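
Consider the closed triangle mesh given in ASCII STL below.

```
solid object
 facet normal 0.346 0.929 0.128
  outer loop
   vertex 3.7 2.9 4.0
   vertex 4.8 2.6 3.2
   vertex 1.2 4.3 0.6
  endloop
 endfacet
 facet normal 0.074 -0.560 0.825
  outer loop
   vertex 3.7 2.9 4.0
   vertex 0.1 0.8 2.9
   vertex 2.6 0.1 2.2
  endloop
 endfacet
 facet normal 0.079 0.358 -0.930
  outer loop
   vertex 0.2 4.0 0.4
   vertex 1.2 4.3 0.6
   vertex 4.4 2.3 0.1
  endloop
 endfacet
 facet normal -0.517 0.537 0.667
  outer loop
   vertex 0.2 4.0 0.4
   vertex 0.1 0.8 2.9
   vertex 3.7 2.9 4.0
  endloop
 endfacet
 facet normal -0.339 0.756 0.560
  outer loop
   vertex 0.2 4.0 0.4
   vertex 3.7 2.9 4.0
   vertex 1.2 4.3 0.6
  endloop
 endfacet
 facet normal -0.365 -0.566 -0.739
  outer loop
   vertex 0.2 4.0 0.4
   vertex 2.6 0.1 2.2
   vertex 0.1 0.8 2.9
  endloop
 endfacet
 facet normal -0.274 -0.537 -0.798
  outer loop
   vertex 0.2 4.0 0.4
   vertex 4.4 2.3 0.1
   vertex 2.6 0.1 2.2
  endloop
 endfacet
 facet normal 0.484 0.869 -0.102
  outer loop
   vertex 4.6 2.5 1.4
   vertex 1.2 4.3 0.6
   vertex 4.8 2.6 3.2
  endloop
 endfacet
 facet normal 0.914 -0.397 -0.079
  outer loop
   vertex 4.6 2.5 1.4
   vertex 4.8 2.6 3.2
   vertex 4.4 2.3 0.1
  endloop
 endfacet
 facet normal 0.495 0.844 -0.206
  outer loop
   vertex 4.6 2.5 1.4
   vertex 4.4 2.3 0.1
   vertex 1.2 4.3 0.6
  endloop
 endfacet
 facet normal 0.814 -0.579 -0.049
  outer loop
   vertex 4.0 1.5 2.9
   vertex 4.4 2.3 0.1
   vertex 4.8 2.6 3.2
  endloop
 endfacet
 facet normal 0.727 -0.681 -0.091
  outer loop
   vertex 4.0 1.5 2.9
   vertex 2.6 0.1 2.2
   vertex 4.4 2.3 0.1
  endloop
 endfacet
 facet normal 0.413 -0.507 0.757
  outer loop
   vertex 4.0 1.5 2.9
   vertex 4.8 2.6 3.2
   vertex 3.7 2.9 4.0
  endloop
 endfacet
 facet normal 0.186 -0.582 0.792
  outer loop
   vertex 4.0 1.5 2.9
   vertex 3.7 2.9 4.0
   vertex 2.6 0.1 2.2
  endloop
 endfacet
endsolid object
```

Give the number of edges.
21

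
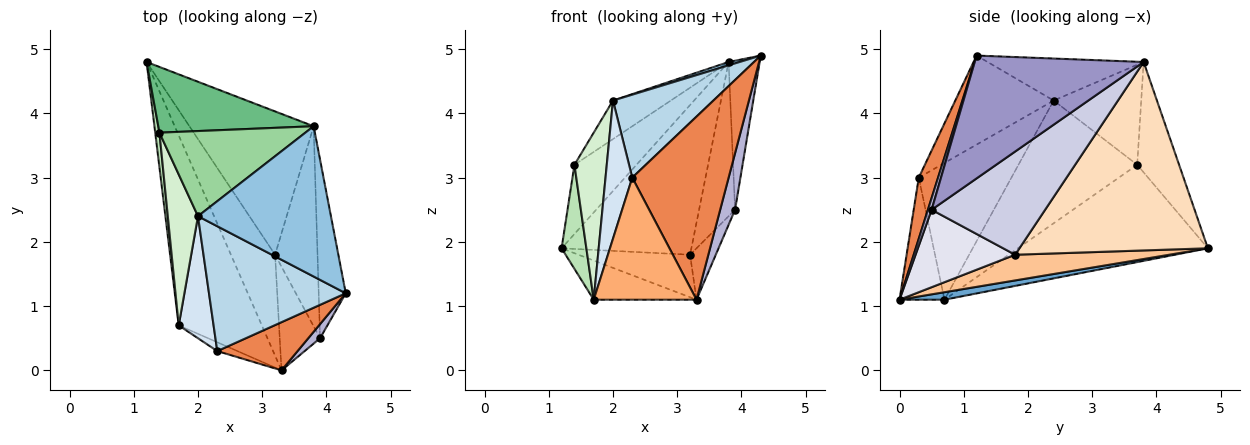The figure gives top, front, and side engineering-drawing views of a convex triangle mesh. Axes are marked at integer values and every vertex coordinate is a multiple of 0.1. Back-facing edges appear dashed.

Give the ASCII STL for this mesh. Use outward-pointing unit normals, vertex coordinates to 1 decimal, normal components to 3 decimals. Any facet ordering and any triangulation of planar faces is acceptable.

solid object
 facet normal 0.088 0.201 -0.976
  outer loop
   vertex 3.3 0.0 1.1
   vertex 1.7 0.7 1.1
   vertex 1.2 4.8 1.9
  endloop
 endfacet
 facet normal -0.301 -0.021 0.953
  outer loop
   vertex 3.8 3.8 4.8
   vertex 2.0 2.4 4.2
   vertex 4.3 1.2 4.9
  endloop
 endfacet
 facet normal -0.477 -0.486 0.732
  outer loop
   vertex 2.3 0.3 3.0
   vertex 4.3 1.2 4.9
   vertex 2.0 2.4 4.2
  endloop
 endfacet
 facet normal -0.933 -0.269 0.238
  outer loop
   vertex 2.3 0.3 3.0
   vertex 2.0 2.4 4.2
   vertex 1.7 0.7 1.1
  endloop
 endfacet
 facet normal 0.190 -0.949 0.250
  outer loop
   vertex 2.3 0.3 3.0
   vertex 3.3 0.0 1.1
   vertex 4.3 1.2 4.9
  endloop
 endfacet
 facet normal -0.400 -0.914 -0.066
  outer loop
   vertex 2.3 0.3 3.0
   vertex 1.7 0.7 1.1
   vertex 3.3 0.0 1.1
  endloop
 endfacet
 facet normal 0.473 0.342 -0.812
  outer loop
   vertex 3.2 1.8 1.8
   vertex 3.3 0.0 1.1
   vertex 1.2 4.8 1.9
  endloop
 endfacet
 facet normal 0.724 0.498 -0.477
  outer loop
   vertex 3.2 1.8 1.8
   vertex 1.2 4.8 1.9
   vertex 3.8 3.8 4.8
  endloop
 endfacet
 facet normal -0.440 0.651 0.619
  outer loop
   vertex 1.4 3.7 3.2
   vertex 3.8 3.8 4.8
   vertex 1.2 4.8 1.9
  endloop
 endfacet
 facet normal -0.530 0.350 0.773
  outer loop
   vertex 1.4 3.7 3.2
   vertex 2.0 2.4 4.2
   vertex 3.8 3.8 4.8
  endloop
 endfacet
 facet normal -0.991 -0.129 0.043
  outer loop
   vertex 1.4 3.7 3.2
   vertex 1.2 4.8 1.9
   vertex 1.7 0.7 1.1
  endloop
 endfacet
 facet normal -0.939 -0.256 0.231
  outer loop
   vertex 1.4 3.7 3.2
   vertex 1.7 0.7 1.1
   vertex 2.0 2.4 4.2
  endloop
 endfacet
 facet normal 0.961 0.177 -0.212
  outer loop
   vertex 3.9 0.5 2.5
   vertex 3.8 3.8 4.8
   vertex 4.3 1.2 4.9
  endloop
 endfacet
 facet normal 0.236 -0.943 0.236
  outer loop
   vertex 3.9 0.5 2.5
   vertex 4.3 1.2 4.9
   vertex 3.3 0.0 1.1
  endloop
 endfacet
 facet normal 0.887 0.281 -0.365
  outer loop
   vertex 3.9 0.5 2.5
   vertex 3.2 1.8 1.8
   vertex 3.8 3.8 4.8
  endloop
 endfacet
 facet normal 0.865 0.223 -0.450
  outer loop
   vertex 3.9 0.5 2.5
   vertex 3.3 0.0 1.1
   vertex 3.2 1.8 1.8
  endloop
 endfacet
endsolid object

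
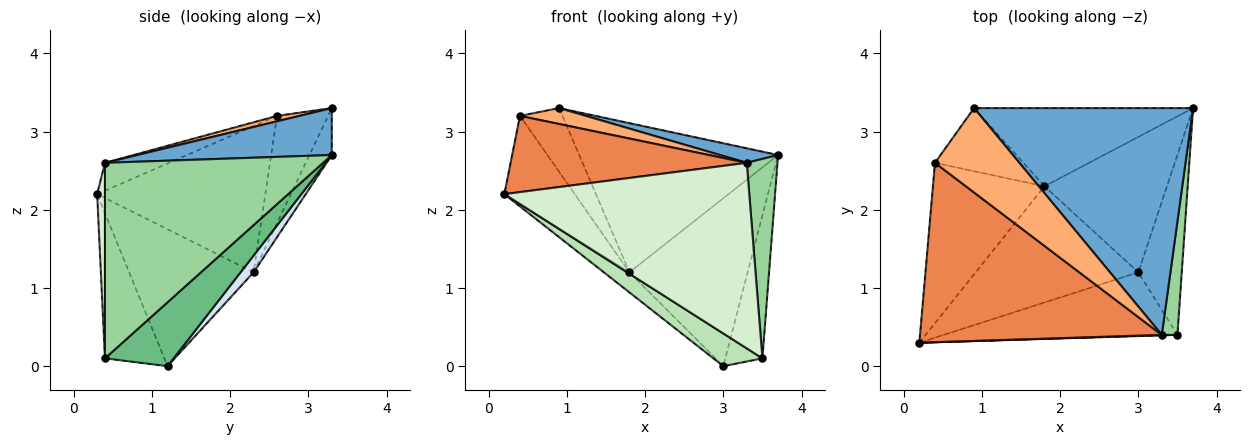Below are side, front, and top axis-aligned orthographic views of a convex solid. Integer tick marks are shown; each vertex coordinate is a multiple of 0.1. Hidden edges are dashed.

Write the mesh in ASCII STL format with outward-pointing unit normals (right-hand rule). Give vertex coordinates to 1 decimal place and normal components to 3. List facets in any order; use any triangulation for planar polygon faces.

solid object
 facet normal 0.209 -0.062 0.976
  outer loop
   vertex 3.3 0.4 2.6
   vertex 3.7 3.3 2.7
   vertex 0.9 3.3 3.3
  endloop
 endfacet
 facet normal -0.638 0.131 -0.759
  outer loop
   vertex 1.8 2.3 1.2
   vertex 3.0 1.2 0.0
   vertex 0.2 0.3 2.2
  endloop
 endfacet
 facet normal -0.099 0.881 -0.462
  outer loop
   vertex 1.8 2.3 1.2
   vertex 0.9 3.3 3.3
   vertex 3.7 3.3 2.7
  endloop
 endfacet
 facet normal 0.086 0.776 -0.625
  outer loop
   vertex 1.8 2.3 1.2
   vertex 3.7 3.3 2.7
   vertex 3.0 1.2 0.0
  endloop
 endfacet
 facet normal -0.106 -0.389 0.915
  outer loop
   vertex 0.4 2.6 3.2
   vertex 0.2 0.3 2.2
   vertex 3.3 0.4 2.6
  endloop
 endfacet
 facet normal 0.063 -0.185 0.981
  outer loop
   vertex 0.4 2.6 3.2
   vertex 3.3 0.4 2.6
   vertex 0.9 3.3 3.3
  endloop
 endfacet
 facet normal -0.754 0.316 -0.575
  outer loop
   vertex 0.4 2.6 3.2
   vertex 1.8 2.3 1.2
   vertex 0.2 0.3 2.2
  endloop
 endfacet
 facet normal -0.649 0.540 -0.535
  outer loop
   vertex 0.4 2.6 3.2
   vertex 0.9 3.3 3.3
   vertex 1.8 2.3 1.2
  endloop
 endfacet
 facet normal 0.755 0.408 -0.513
  outer loop
   vertex 3.5 0.4 0.1
   vertex 3.0 1.2 0.0
   vertex 3.7 3.3 2.7
  endloop
 endfacet
 facet normal 0.987 -0.139 0.079
  outer loop
   vertex 3.5 0.4 0.1
   vertex 3.7 3.3 2.7
   vertex 3.3 0.4 2.6
  endloop
 endfacet
 facet normal -0.484 -0.400 -0.779
  outer loop
   vertex 3.5 0.4 0.1
   vertex 0.2 0.3 2.2
   vertex 3.0 1.2 0.0
  endloop
 endfacet
 facet normal 0.032 -0.999 0.003
  outer loop
   vertex 3.5 0.4 0.1
   vertex 3.3 0.4 2.6
   vertex 0.2 0.3 2.2
  endloop
 endfacet
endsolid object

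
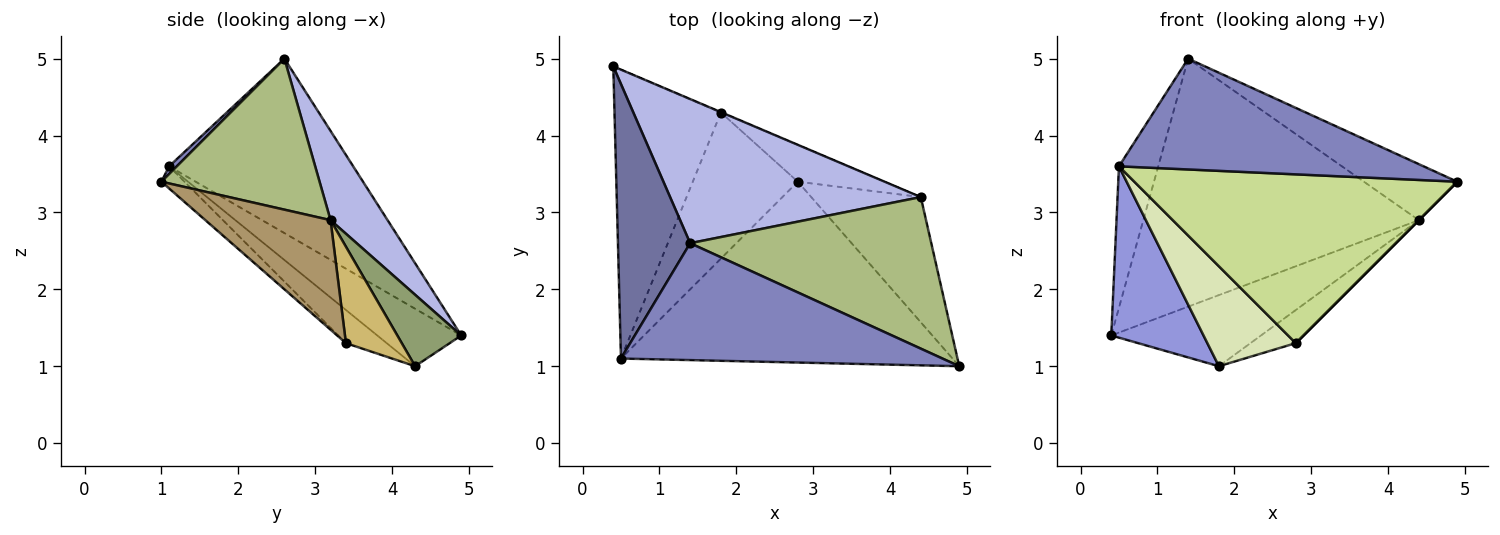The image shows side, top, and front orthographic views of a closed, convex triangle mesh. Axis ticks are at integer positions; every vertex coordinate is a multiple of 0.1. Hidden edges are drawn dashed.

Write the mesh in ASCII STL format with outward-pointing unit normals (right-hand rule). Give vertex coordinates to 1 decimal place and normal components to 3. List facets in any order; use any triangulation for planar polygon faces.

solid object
 facet normal -0.906 0.193 0.375
  outer loop
   vertex 0.5 1.1 3.6
   vertex 1.4 2.6 5.0
   vertex 0.4 4.9 1.4
  endloop
 endfacet
 facet normal 0.017 -0.688 0.726
  outer loop
   vertex 0.5 1.1 3.6
   vertex 4.9 1.0 3.4
   vertex 1.4 2.6 5.0
  endloop
 endfacet
 facet normal -0.421 -0.463 -0.780
  outer loop
   vertex 0.5 1.1 3.6
   vertex 0.4 4.9 1.4
   vertex 1.8 4.3 1.0
  endloop
 endfacet
 facet normal 0.176 0.851 0.495
  outer loop
   vertex 4.4 3.2 2.9
   vertex 0.4 4.9 1.4
   vertex 1.4 2.6 5.0
  endloop
 endfacet
 facet normal 0.393 0.920 -0.005
  outer loop
   vertex 4.4 3.2 2.9
   vertex 1.8 4.3 1.0
   vertex 0.4 4.9 1.4
  endloop
 endfacet
 facet normal 0.506 0.299 0.809
  outer loop
   vertex 4.4 3.2 2.9
   vertex 1.4 2.6 5.0
   vertex 4.9 1.0 3.4
  endloop
 endfacet
 facet normal -0.049 -0.682 -0.730
  outer loop
   vertex 2.8 3.4 1.3
   vertex 4.9 1.0 3.4
   vertex 0.5 1.1 3.6
  endloop
 endfacet
 facet normal -0.252 -0.546 -0.799
  outer loop
   vertex 2.8 3.4 1.3
   vertex 0.5 1.1 3.6
   vertex 1.8 4.3 1.0
  endloop
 endfacet
 facet normal 0.707 0.000 -0.707
  outer loop
   vertex 2.8 3.4 1.3
   vertex 4.4 3.2 2.9
   vertex 4.9 1.0 3.4
  endloop
 endfacet
 facet normal 0.637 0.517 -0.572
  outer loop
   vertex 2.8 3.4 1.3
   vertex 1.8 4.3 1.0
   vertex 4.4 3.2 2.9
  endloop
 endfacet
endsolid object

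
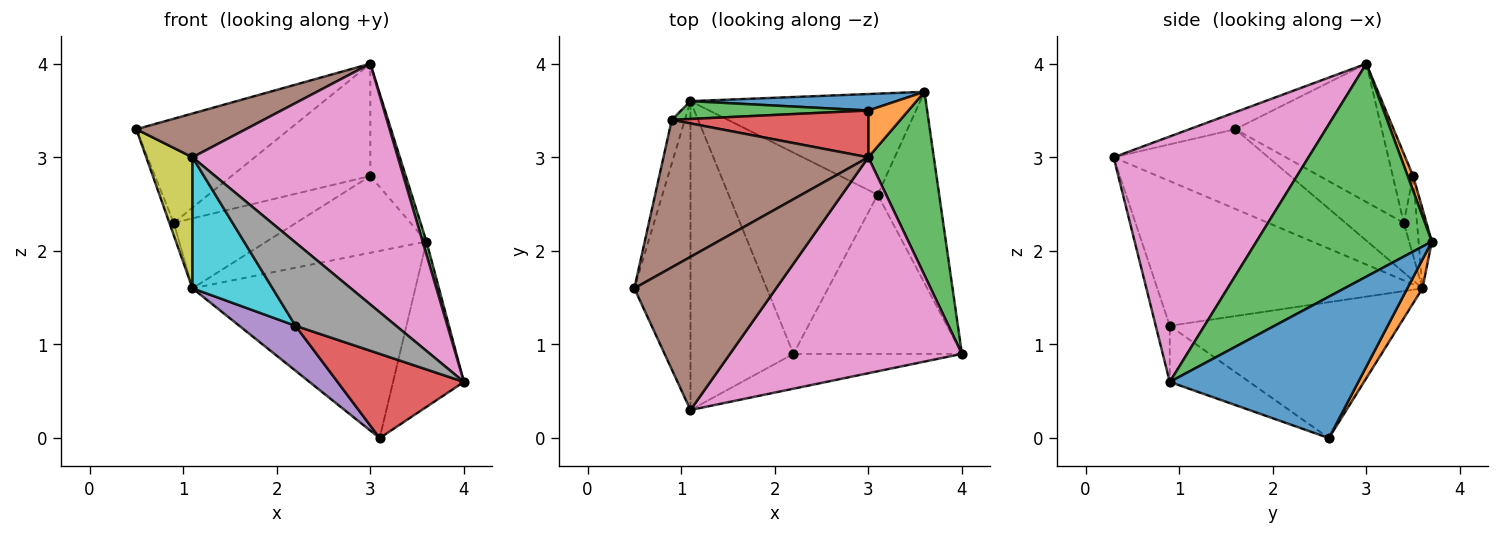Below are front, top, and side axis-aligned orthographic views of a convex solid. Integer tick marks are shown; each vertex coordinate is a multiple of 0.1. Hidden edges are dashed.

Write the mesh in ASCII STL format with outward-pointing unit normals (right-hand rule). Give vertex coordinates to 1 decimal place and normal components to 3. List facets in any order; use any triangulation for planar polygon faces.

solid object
 facet normal 0.867 0.326 -0.377
  outer loop
   vertex 3.1 2.6 0.0
   vertex 3.6 3.7 2.1
   vertex 4.0 0.9 0.6
  endloop
 endfacet
 facet normal 0.060 0.878 -0.474
  outer loop
   vertex 1.1 3.6 1.6
   vertex 3.6 3.7 2.1
   vertex 3.1 2.6 0.0
  endloop
 endfacet
 facet normal 0.956 -0.021 0.294
  outer loop
   vertex 3.0 3.0 4.0
   vertex 4.0 0.9 0.6
   vertex 3.6 3.7 2.1
  endloop
 endfacet
 facet normal -0.283 -0.449 -0.848
  outer loop
   vertex 2.2 0.9 1.2
   vertex 3.1 2.6 0.0
   vertex 4.0 0.9 0.6
  endloop
 endfacet
 facet normal -0.665 -0.163 -0.729
  outer loop
   vertex 2.2 0.9 1.2
   vertex 1.1 3.6 1.6
   vertex 3.1 2.6 0.0
  endloop
 endfacet
 facet normal -0.114 -0.273 0.955
  outer loop
   vertex 1.1 0.3 3.0
   vertex 3.0 3.0 4.0
   vertex 0.5 1.6 3.3
  endloop
 endfacet
 facet normal 0.577 -0.608 0.545
  outer loop
   vertex 1.1 0.3 3.0
   vertex 4.0 0.9 0.6
   vertex 3.0 3.0 4.0
  endloop
 endfacet
 facet normal -0.128 -0.915 -0.383
  outer loop
   vertex 1.1 0.3 3.0
   vertex 2.2 0.9 1.2
   vertex 4.0 0.9 0.6
  endloop
 endfacet
 facet normal -0.794 -0.237 -0.560
  outer loop
   vertex 1.1 0.3 3.0
   vertex 0.5 1.6 3.3
   vertex 1.1 3.6 1.6
  endloop
 endfacet
 facet normal -0.791 -0.239 -0.563
  outer loop
   vertex 1.1 0.3 3.0
   vertex 1.1 3.6 1.6
   vertex 2.2 0.9 1.2
  endloop
 endfacet
 facet normal -0.081 0.975 0.209
  outer loop
   vertex 3.0 3.5 2.8
   vertex 3.6 3.7 2.1
   vertex 1.1 3.6 1.6
  endloop
 endfacet
 facet normal 0.140 0.914 0.381
  outer loop
   vertex 3.0 3.5 2.8
   vertex 3.0 3.0 4.0
   vertex 3.6 3.7 2.1
  endloop
 endfacet
 facet normal -0.104 0.964 0.246
  outer loop
   vertex 0.9 3.4 2.3
   vertex 3.0 3.5 2.8
   vertex 1.1 3.6 1.6
  endloop
 endfacet
 facet normal -0.134 0.915 0.381
  outer loop
   vertex 0.9 3.4 2.3
   vertex 3.0 3.0 4.0
   vertex 3.0 3.5 2.8
  endloop
 endfacet
 facet normal -0.964 0.073 -0.255
  outer loop
   vertex 0.9 3.4 2.3
   vertex 1.1 3.6 1.6
   vertex 0.5 1.6 3.3
  endloop
 endfacet
 facet normal -0.483 0.505 0.715
  outer loop
   vertex 0.9 3.4 2.3
   vertex 0.5 1.6 3.3
   vertex 3.0 3.0 4.0
  endloop
 endfacet
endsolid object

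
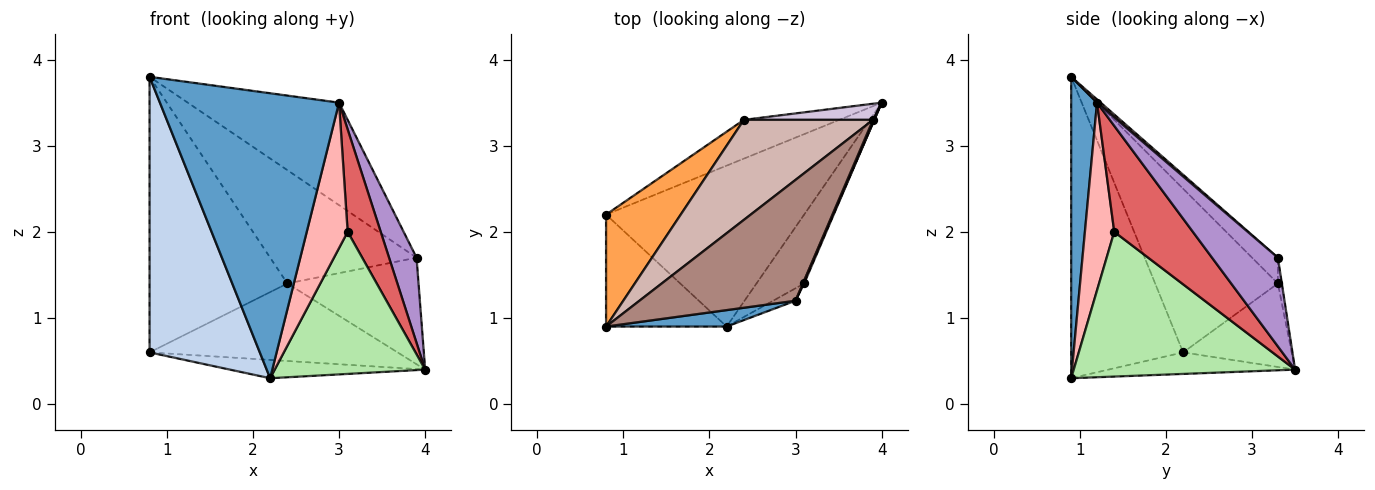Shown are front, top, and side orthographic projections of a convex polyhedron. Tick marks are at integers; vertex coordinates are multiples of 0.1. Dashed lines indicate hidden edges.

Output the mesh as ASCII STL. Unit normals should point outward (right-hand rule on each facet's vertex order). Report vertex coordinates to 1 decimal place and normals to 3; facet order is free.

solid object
 facet normal 0.143 -0.988 0.057
  outer loop
   vertex 3.0 1.2 3.5
   vertex 0.8 0.9 3.8
   vertex 2.2 0.9 0.3
  endloop
 endfacet
 facet normal -0.685 -0.675 -0.274
  outer loop
   vertex 0.8 2.2 0.6
   vertex 2.2 0.9 0.3
   vertex 0.8 0.9 3.8
  endloop
 endfacet
 facet normal -0.636 0.715 0.290
  outer loop
   vertex 0.8 2.2 0.6
   vertex 0.8 0.9 3.8
   vertex 2.4 3.3 1.4
  endloop
 endfacet
 facet normal -0.107 0.112 -0.988
  outer loop
   vertex 0.8 2.2 0.6
   vertex 4.0 3.5 0.4
   vertex 2.2 0.9 0.3
  endloop
 endfacet
 facet normal -0.364 0.833 -0.416
  outer loop
   vertex 0.8 2.2 0.6
   vertex 2.4 3.3 1.4
   vertex 4.0 3.5 0.4
  endloop
 endfacet
 facet normal 0.798 -0.542 -0.263
  outer loop
   vertex 3.1 1.4 2.0
   vertex 2.2 0.9 0.3
   vertex 4.0 3.5 0.4
  endloop
 endfacet
 facet normal 0.922 -0.388 0.010
  outer loop
   vertex 3.1 1.4 2.0
   vertex 4.0 3.5 0.4
   vertex 3.0 1.2 3.5
  endloop
 endfacet
 facet normal 0.581 -0.811 -0.069
  outer loop
   vertex 3.1 1.4 2.0
   vertex 3.0 1.2 3.5
   vertex 2.2 0.9 0.3
  endloop
 endfacet
 facet normal 0.923 -0.385 0.012
  outer loop
   vertex 3.9 3.3 1.7
   vertex 3.0 1.2 3.5
   vertex 4.0 3.5 0.4
  endloop
 endfacet
 facet normal -0.030 0.988 0.150
  outer loop
   vertex 3.9 3.3 1.7
   vertex 4.0 3.5 0.4
   vertex 2.4 3.3 1.4
  endloop
 endfacet
 facet normal 0.016 0.647 0.762
  outer loop
   vertex 3.9 3.3 1.7
   vertex 0.8 0.9 3.8
   vertex 3.0 1.2 3.5
  endloop
 endfacet
 facet normal -0.131 0.743 0.656
  outer loop
   vertex 3.9 3.3 1.7
   vertex 2.4 3.3 1.4
   vertex 0.8 0.9 3.8
  endloop
 endfacet
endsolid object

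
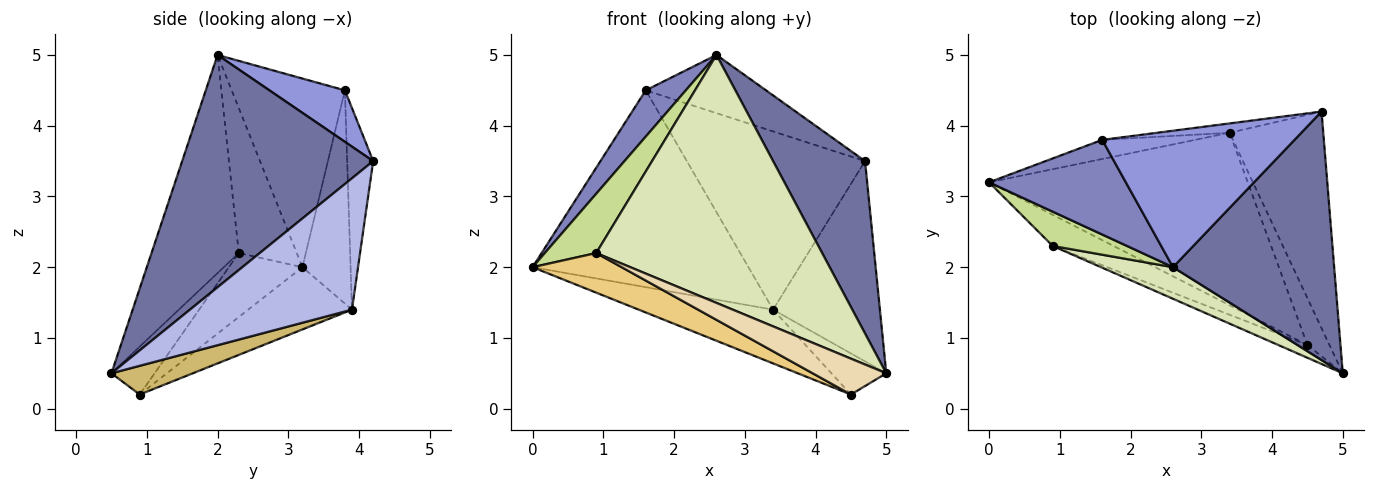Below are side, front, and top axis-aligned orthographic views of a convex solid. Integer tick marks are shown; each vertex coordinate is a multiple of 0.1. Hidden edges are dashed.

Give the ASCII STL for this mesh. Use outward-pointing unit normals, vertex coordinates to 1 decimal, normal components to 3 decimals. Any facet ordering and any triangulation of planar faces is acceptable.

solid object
 facet normal 0.764 -0.368 0.530
  outer loop
   vertex 2.6 2.0 5.0
   vertex 5.0 0.5 0.5
   vertex 4.7 4.2 3.5
  endloop
 endfacet
 facet normal -0.778 -0.276 0.564
  outer loop
   vertex 1.6 3.8 4.5
   vertex 0.0 3.2 2.0
   vertex 2.6 2.0 5.0
  endloop
 endfacet
 facet normal 0.239 0.381 0.893
  outer loop
   vertex 1.6 3.8 4.5
   vertex 2.6 2.0 5.0
   vertex 4.7 4.2 3.5
  endloop
 endfacet
 facet normal 0.717 0.473 -0.512
  outer loop
   vertex 3.4 3.9 1.4
   vertex 4.7 4.2 3.5
   vertex 5.0 0.5 0.5
  endloop
 endfacet
 facet normal -0.217 0.972 -0.094
  outer loop
   vertex 3.4 3.9 1.4
   vertex 0.0 3.2 2.0
   vertex 1.6 3.8 4.5
  endloop
 endfacet
 facet normal -0.144 0.988 -0.052
  outer loop
   vertex 3.4 3.9 1.4
   vertex 1.6 3.8 4.5
   vertex 4.7 4.2 3.5
  endloop
 endfacet
 facet normal -0.699 -0.619 0.358
  outer loop
   vertex 0.9 2.3 2.2
   vertex 2.6 2.0 5.0
   vertex 0.0 3.2 2.0
  endloop
 endfacet
 facet normal -0.358 -0.926 0.118
  outer loop
   vertex 0.9 2.3 2.2
   vertex 5.0 0.5 0.5
   vertex 2.6 2.0 5.0
  endloop
 endfacet
 facet normal -0.224 0.290 -0.930
  outer loop
   vertex 4.5 0.9 0.2
   vertex 0.0 3.2 2.0
   vertex 3.4 3.9 1.4
  endloop
 endfacet
 facet normal 0.699 0.471 -0.537
  outer loop
   vertex 4.5 0.9 0.2
   vertex 3.4 3.9 1.4
   vertex 5.0 0.5 0.5
  endloop
 endfacet
 facet normal -0.544 -0.660 -0.518
  outer loop
   vertex 4.5 0.9 0.2
   vertex 0.9 2.3 2.2
   vertex 0.0 3.2 2.0
  endloop
 endfacet
 facet normal -0.484 -0.825 -0.293
  outer loop
   vertex 4.5 0.9 0.2
   vertex 5.0 0.5 0.5
   vertex 0.9 2.3 2.2
  endloop
 endfacet
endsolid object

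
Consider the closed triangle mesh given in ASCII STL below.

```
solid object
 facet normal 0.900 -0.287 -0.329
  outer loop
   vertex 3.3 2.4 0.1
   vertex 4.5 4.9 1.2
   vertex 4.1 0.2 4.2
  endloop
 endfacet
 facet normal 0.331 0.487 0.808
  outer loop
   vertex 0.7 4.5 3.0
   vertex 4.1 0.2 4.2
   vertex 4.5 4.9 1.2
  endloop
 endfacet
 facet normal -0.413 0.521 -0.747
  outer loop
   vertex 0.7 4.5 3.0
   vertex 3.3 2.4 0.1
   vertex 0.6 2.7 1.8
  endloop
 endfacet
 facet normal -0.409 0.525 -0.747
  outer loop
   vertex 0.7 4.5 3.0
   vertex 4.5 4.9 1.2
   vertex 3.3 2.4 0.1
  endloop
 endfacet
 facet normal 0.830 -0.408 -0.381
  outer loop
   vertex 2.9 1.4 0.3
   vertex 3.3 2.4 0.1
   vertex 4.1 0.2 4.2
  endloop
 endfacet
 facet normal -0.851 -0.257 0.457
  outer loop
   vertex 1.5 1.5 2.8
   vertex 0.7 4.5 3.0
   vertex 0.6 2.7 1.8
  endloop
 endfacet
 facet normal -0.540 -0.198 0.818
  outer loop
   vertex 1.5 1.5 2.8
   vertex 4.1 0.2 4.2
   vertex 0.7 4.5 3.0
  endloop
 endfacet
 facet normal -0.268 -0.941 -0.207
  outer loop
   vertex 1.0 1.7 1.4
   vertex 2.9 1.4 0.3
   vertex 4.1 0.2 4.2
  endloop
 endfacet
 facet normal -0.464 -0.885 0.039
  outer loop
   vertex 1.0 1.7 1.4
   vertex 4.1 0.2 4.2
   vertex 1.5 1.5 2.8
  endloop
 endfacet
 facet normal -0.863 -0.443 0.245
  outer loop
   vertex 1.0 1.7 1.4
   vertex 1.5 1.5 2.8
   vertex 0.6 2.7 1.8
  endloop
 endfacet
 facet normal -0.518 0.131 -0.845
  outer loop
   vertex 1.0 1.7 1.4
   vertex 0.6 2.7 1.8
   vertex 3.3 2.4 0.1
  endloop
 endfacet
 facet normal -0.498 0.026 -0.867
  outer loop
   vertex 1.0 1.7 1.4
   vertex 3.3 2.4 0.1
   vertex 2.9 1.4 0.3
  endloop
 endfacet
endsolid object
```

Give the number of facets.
12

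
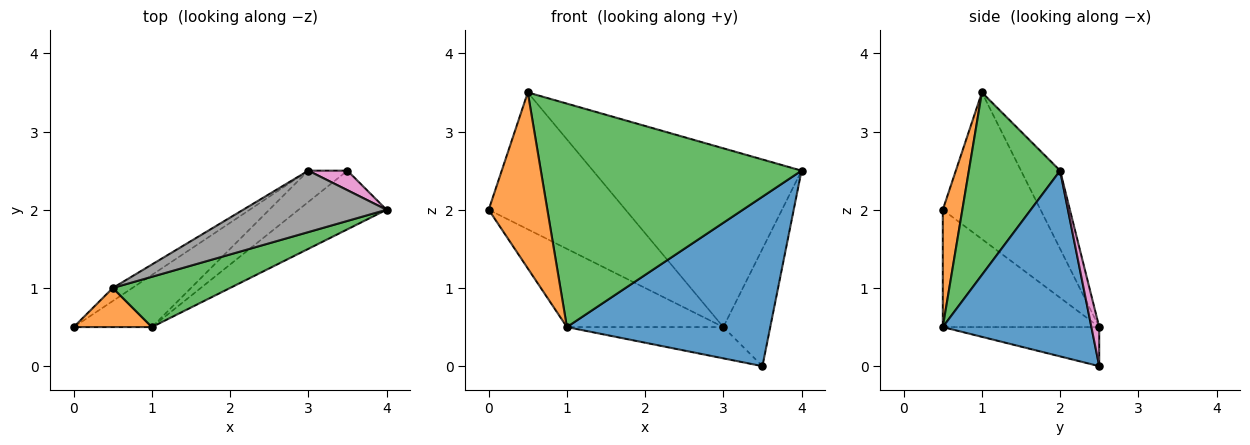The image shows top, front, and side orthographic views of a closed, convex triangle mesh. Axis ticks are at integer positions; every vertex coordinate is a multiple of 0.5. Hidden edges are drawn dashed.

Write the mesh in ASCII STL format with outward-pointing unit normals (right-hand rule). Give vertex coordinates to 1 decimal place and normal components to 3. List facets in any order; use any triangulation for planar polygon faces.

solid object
 facet normal 0.568 -0.778 -0.269
  outer loop
   vertex 1.0 0.5 0.5
   vertex 3.5 2.5 0.0
   vertex 4.0 2.0 2.5
  endloop
 endfacet
 facet normal 0.309 -0.928 0.206
  outer loop
   vertex 1.0 0.5 0.5
   vertex 0.5 1.0 3.5
   vertex 0.0 0.5 2.0
  endloop
 endfacet
 facet normal 0.323 -0.923 0.208
  outer loop
   vertex 1.0 0.5 0.5
   vertex 4.0 2.0 2.5
   vertex 0.5 1.0 3.5
  endloop
 endfacet
 facet normal -0.580 0.811 -0.077
  outer loop
   vertex 3.0 2.5 0.5
   vertex 0.0 0.5 2.0
   vertex 0.5 1.0 3.5
  endloop
 endfacet
 facet normal -0.640 0.640 -0.426
  outer loop
   vertex 3.0 2.5 0.5
   vertex 1.0 0.5 0.5
   vertex 0.0 0.5 2.0
  endloop
 endfacet
 facet normal -0.577 0.577 -0.577
  outer loop
   vertex 3.0 2.5 0.5
   vertex 3.5 2.5 0.0
   vertex 1.0 0.5 0.5
  endloop
 endfacet
 facet normal 0.162 0.973 0.162
  outer loop
   vertex 3.0 2.5 0.5
   vertex 4.0 2.0 2.5
   vertex 3.5 2.5 0.0
  endloop
 endfacet
 facet normal -0.175 0.931 0.320
  outer loop
   vertex 3.0 2.5 0.5
   vertex 0.5 1.0 3.5
   vertex 4.0 2.0 2.5
  endloop
 endfacet
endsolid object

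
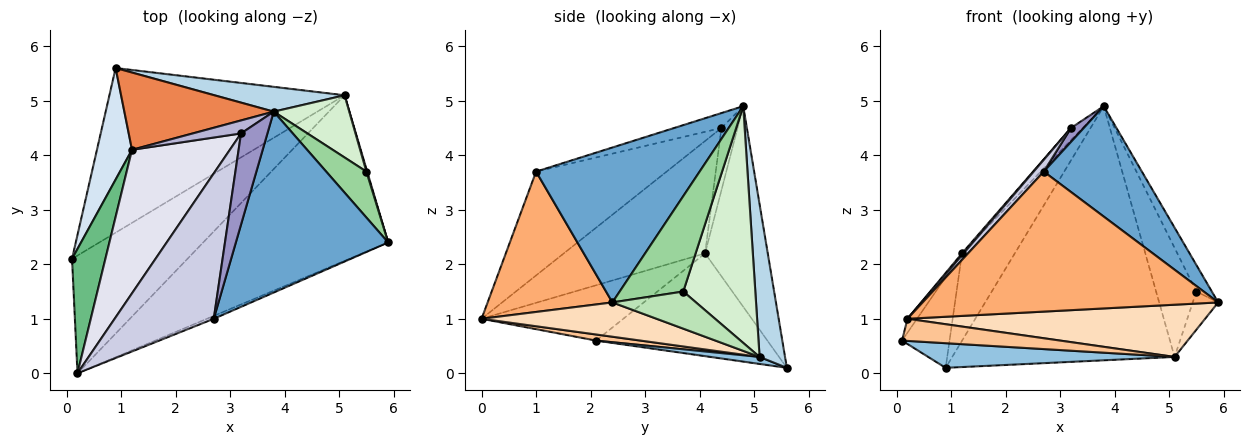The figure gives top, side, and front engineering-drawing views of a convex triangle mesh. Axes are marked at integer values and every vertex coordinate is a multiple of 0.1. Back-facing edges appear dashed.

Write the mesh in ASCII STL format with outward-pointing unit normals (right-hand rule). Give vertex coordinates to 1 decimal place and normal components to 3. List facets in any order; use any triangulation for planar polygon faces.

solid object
 facet normal 0.656 -0.393 0.645
  outer loop
   vertex 2.7 1.0 3.7
   vertex 5.9 2.4 1.3
   vertex 3.8 4.8 4.9
  endloop
 endfacet
 facet normal 0.029 -0.148 -0.989
  outer loop
   vertex 5.1 5.1 0.3
   vertex 0.1 2.1 0.6
   vertex 0.9 5.6 0.1
  endloop
 endfacet
 facet normal 0.113 0.989 0.096
  outer loop
   vertex 5.1 5.1 0.3
   vertex 0.9 5.6 0.1
   vertex 3.8 4.8 4.9
  endloop
 endfacet
 facet normal -0.916 0.254 0.312
  outer loop
   vertex 1.2 4.1 2.2
   vertex 0.9 5.6 0.1
   vertex 0.1 2.1 0.6
  endloop
 endfacet
 facet normal -0.665 0.560 0.495
  outer loop
   vertex 1.2 4.1 2.2
   vertex 3.8 4.8 4.9
   vertex 0.9 5.6 0.1
  endloop
 endfacet
 facet normal 0.389 -0.921 -0.019
  outer loop
   vertex 0.2 0.0 1.0
   vertex 5.9 2.4 1.3
   vertex 2.7 1.0 3.7
  endloop
 endfacet
 facet normal 0.052 -0.184 -0.981
  outer loop
   vertex 0.2 0.0 1.0
   vertex 0.1 2.1 0.6
   vertex 5.1 5.1 0.3
  endloop
 endfacet
 facet normal 0.174 -0.296 -0.939
  outer loop
   vertex 0.2 0.0 1.0
   vertex 5.1 5.1 0.3
   vertex 5.9 2.4 1.3
  endloop
 endfacet
 facet normal -0.855 0.058 0.516
  outer loop
   vertex 0.2 0.0 1.0
   vertex 1.2 4.1 2.2
   vertex 0.1 2.1 0.6
  endloop
 endfacet
 facet normal 0.899 0.218 0.379
  outer loop
   vertex 5.5 3.7 1.5
   vertex 3.8 4.8 4.9
   vertex 5.9 2.4 1.3
  endloop
 endfacet
 facet normal 0.956 0.291 0.021
  outer loop
   vertex 5.5 3.7 1.5
   vertex 5.9 2.4 1.3
   vertex 5.1 5.1 0.3
  endloop
 endfacet
 facet normal 0.841 0.470 0.268
  outer loop
   vertex 5.5 3.7 1.5
   vertex 5.1 5.1 0.3
   vertex 3.8 4.8 4.9
  endloop
 endfacet
 facet normal -0.488 -0.131 0.863
  outer loop
   vertex 3.2 4.4 4.5
   vertex 2.7 1.0 3.7
   vertex 3.8 4.8 4.9
  endloop
 endfacet
 facet normal -0.686 0.497 0.531
  outer loop
   vertex 3.2 4.4 4.5
   vertex 3.8 4.8 4.9
   vertex 1.2 4.1 2.2
  endloop
 endfacet
 facet normal -0.722 -0.056 0.689
  outer loop
   vertex 3.2 4.4 4.5
   vertex 0.2 0.0 1.0
   vertex 2.7 1.0 3.7
  endloop
 endfacet
 facet normal -0.754 -0.008 0.657
  outer loop
   vertex 3.2 4.4 4.5
   vertex 1.2 4.1 2.2
   vertex 0.2 0.0 1.0
  endloop
 endfacet
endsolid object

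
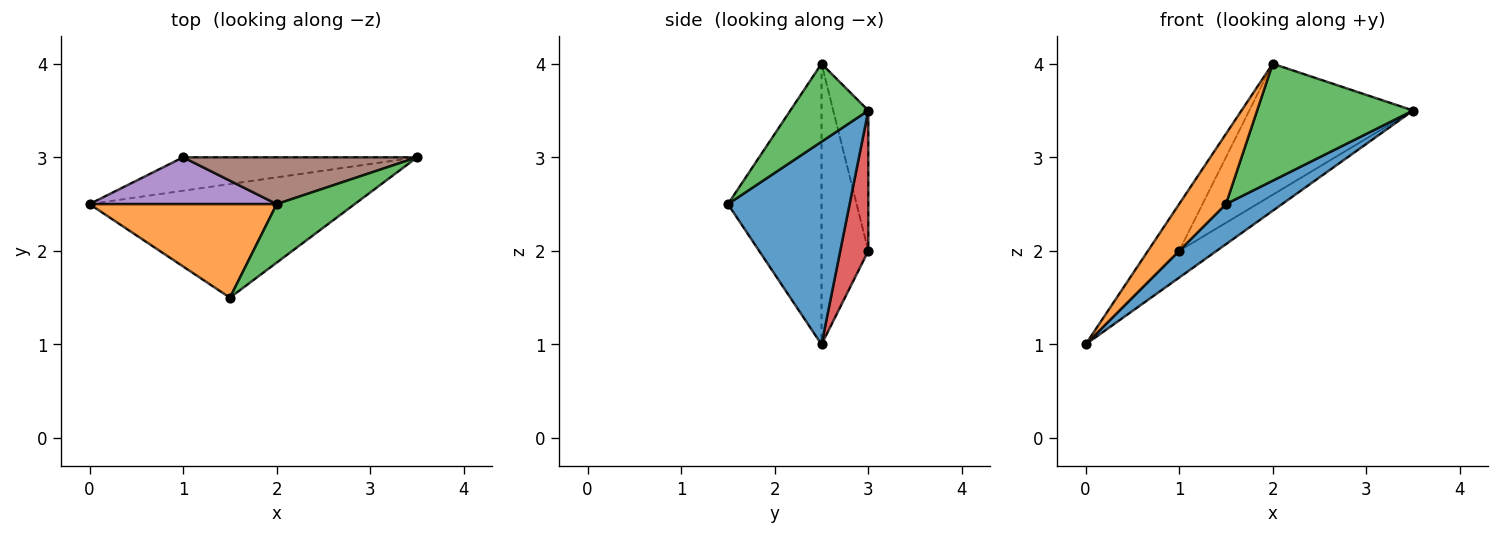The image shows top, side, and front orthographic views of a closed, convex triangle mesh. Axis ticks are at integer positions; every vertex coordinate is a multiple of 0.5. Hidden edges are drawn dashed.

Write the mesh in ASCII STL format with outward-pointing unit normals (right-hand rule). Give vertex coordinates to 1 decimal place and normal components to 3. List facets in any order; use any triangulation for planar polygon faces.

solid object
 facet normal 0.585 -0.270 -0.765
  outer loop
   vertex 1.5 1.5 2.5
   vertex 0.0 2.5 1.0
   vertex 3.5 3.0 3.5
  endloop
 endfacet
 facet normal -0.768 -0.384 0.512
  outer loop
   vertex 2.0 2.5 4.0
   vertex 0.0 2.5 1.0
   vertex 1.5 1.5 2.5
  endloop
 endfacet
 facet normal 0.408 -0.816 0.408
  outer loop
   vertex 2.0 2.5 4.0
   vertex 1.5 1.5 2.5
   vertex 3.5 3.0 3.5
  endloop
 endfacet
 facet normal 0.424 0.566 -0.707
  outer loop
   vertex 1.0 3.0 2.0
   vertex 3.5 3.0 3.5
   vertex 0.0 2.5 1.0
  endloop
 endfacet
 facet normal -0.728 0.485 0.485
  outer loop
   vertex 1.0 3.0 2.0
   vertex 0.0 2.5 1.0
   vertex 2.0 2.5 4.0
  endloop
 endfacet
 facet normal -0.198 0.923 0.330
  outer loop
   vertex 1.0 3.0 2.0
   vertex 2.0 2.5 4.0
   vertex 3.5 3.0 3.5
  endloop
 endfacet
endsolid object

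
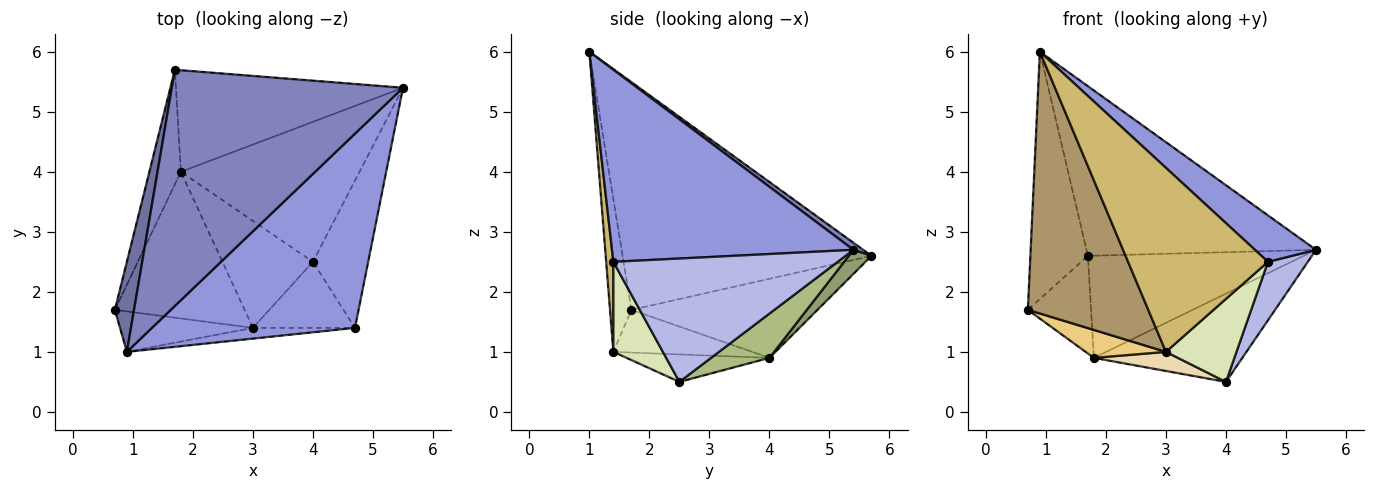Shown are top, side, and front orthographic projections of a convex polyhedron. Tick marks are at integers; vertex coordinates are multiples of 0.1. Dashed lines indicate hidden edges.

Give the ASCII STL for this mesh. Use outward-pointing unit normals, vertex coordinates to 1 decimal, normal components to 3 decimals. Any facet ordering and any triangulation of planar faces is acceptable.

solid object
 facet normal -0.971 0.224 0.082
  outer loop
   vertex 0.9 1.0 6.0
   vertex 1.7 5.7 2.6
   vertex 0.7 1.7 1.7
  endloop
 endfacet
 facet normal 0.025 0.583 0.812
  outer loop
   vertex 0.9 1.0 6.0
   vertex 5.5 5.4 2.7
   vertex 1.7 5.7 2.6
  endloop
 endfacet
 facet normal 0.677 -0.171 0.716
  outer loop
   vertex 4.7 1.4 2.5
   vertex 5.5 5.4 2.7
   vertex 0.9 1.0 6.0
  endloop
 endfacet
 facet normal 0.901 -0.160 -0.403
  outer loop
   vertex 4.0 2.5 0.5
   vertex 5.5 5.4 2.7
   vertex 4.7 1.4 2.5
  endloop
 endfacet
 facet normal 0.074 0.707 -0.703
  outer loop
   vertex 1.8 4.0 0.9
   vertex 1.7 5.7 2.6
   vertex 5.5 5.4 2.7
  endloop
 endfacet
 facet normal 0.205 0.522 -0.828
  outer loop
   vertex 1.8 4.0 0.9
   vertex 5.5 5.4 2.7
   vertex 4.0 2.5 0.5
  endloop
 endfacet
 facet normal -0.886 0.301 -0.353
  outer loop
   vertex 1.8 4.0 0.9
   vertex 0.7 1.7 1.7
   vertex 1.7 5.7 2.6
  endloop
 endfacet
 facet normal 0.482 -0.686 -0.546
  outer loop
   vertex 3.0 1.4 1.0
   vertex 4.0 2.5 0.5
   vertex 4.7 1.4 2.5
  endloop
 endfacet
 facet normal -0.173 -0.973 -0.150
  outer loop
   vertex 3.0 1.4 1.0
   vertex 0.9 1.0 6.0
   vertex 0.7 1.7 1.7
  endloop
 endfacet
 facet normal 0.051 -0.997 -0.058
  outer loop
   vertex 3.0 1.4 1.0
   vertex 4.7 1.4 2.5
   vertex 0.9 1.0 6.0
  endloop
 endfacet
 facet normal -0.308 -0.178 -0.935
  outer loop
   vertex 3.0 1.4 1.0
   vertex 0.7 1.7 1.7
   vertex 1.8 4.0 0.9
  endloop
 endfacet
 facet normal -0.286 -0.168 -0.943
  outer loop
   vertex 3.0 1.4 1.0
   vertex 1.8 4.0 0.9
   vertex 4.0 2.5 0.5
  endloop
 endfacet
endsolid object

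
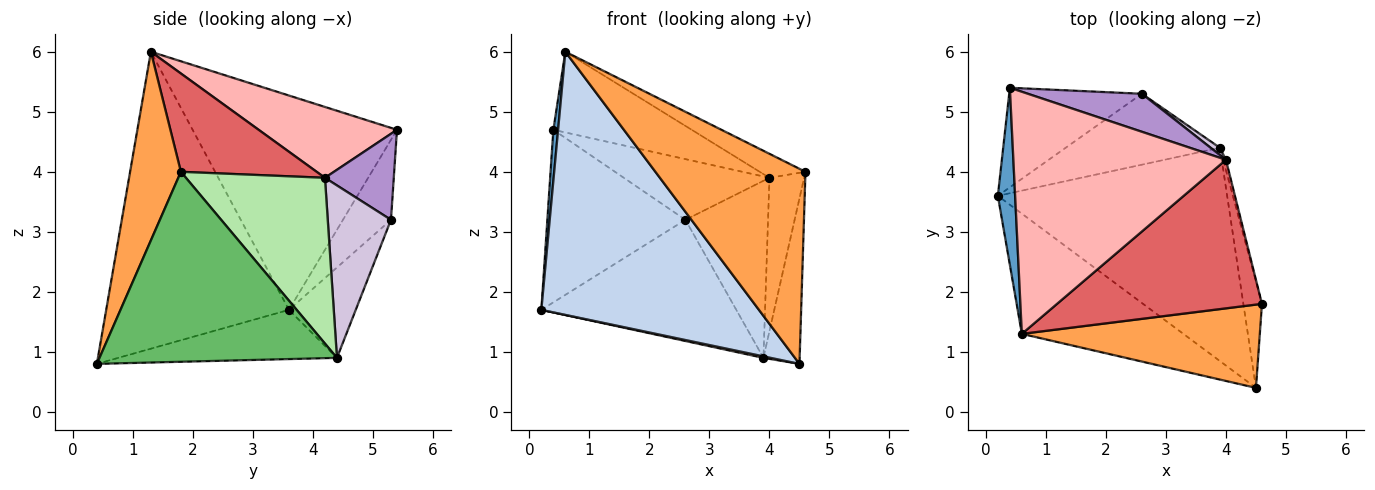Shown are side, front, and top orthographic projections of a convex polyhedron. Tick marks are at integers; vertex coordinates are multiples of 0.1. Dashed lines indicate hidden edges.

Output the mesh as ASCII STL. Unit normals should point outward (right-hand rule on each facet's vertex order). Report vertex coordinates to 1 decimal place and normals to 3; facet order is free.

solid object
 facet normal -0.997 -0.023 0.080
  outer loop
   vertex 0.4 5.4 4.7
   vertex 0.2 3.6 1.7
   vertex 0.6 1.3 6.0
  endloop
 endfacet
 facet normal -0.607 -0.723 -0.330
  outer loop
   vertex 4.5 0.4 0.8
   vertex 0.6 1.3 6.0
   vertex 0.2 3.6 1.7
  endloop
 endfacet
 facet normal 0.297 -0.878 0.375
  outer loop
   vertex 4.5 0.4 0.8
   vertex 4.6 1.8 4.0
   vertex 0.6 1.3 6.0
  endloop
 endfacet
 facet normal -0.210 -0.007 -0.978
  outer loop
   vertex 4.5 0.4 0.8
   vertex 0.2 3.6 1.7
   vertex 3.9 4.4 0.9
  endloop
 endfacet
 facet normal 0.984 0.150 -0.096
  outer loop
   vertex 4.5 0.4 0.8
   vertex 3.9 4.4 0.9
   vertex 4.6 1.8 4.0
  endloop
 endfacet
 facet normal 0.970 0.242 -0.016
  outer loop
   vertex 4.0 4.2 3.9
   vertex 4.6 1.8 4.0
   vertex 3.9 4.4 0.9
  endloop
 endfacet
 facet normal 0.428 0.144 0.892
  outer loop
   vertex 4.0 4.2 3.9
   vertex 0.6 1.3 6.0
   vertex 4.6 1.8 4.0
  endloop
 endfacet
 facet normal 0.302 0.302 0.905
  outer loop
   vertex 4.0 4.2 3.9
   vertex 0.4 5.4 4.7
   vertex 0.6 1.3 6.0
  endloop
 endfacet
 facet normal 0.372 0.787 0.493
  outer loop
   vertex 2.6 5.3 3.2
   vertex 0.4 5.4 4.7
   vertex 4.0 4.2 3.9
  endloop
 endfacet
 facet normal 0.607 0.794 0.033
  outer loop
   vertex 2.6 5.3 3.2
   vertex 4.0 4.2 3.9
   vertex 3.9 4.4 0.9
  endloop
 endfacet
 facet normal -0.288 0.829 -0.478
  outer loop
   vertex 2.6 5.3 3.2
   vertex 0.2 3.6 1.7
   vertex 0.4 5.4 4.7
  endloop
 endfacet
 facet normal -0.284 0.828 -0.484
  outer loop
   vertex 2.6 5.3 3.2
   vertex 3.9 4.4 0.9
   vertex 0.2 3.6 1.7
  endloop
 endfacet
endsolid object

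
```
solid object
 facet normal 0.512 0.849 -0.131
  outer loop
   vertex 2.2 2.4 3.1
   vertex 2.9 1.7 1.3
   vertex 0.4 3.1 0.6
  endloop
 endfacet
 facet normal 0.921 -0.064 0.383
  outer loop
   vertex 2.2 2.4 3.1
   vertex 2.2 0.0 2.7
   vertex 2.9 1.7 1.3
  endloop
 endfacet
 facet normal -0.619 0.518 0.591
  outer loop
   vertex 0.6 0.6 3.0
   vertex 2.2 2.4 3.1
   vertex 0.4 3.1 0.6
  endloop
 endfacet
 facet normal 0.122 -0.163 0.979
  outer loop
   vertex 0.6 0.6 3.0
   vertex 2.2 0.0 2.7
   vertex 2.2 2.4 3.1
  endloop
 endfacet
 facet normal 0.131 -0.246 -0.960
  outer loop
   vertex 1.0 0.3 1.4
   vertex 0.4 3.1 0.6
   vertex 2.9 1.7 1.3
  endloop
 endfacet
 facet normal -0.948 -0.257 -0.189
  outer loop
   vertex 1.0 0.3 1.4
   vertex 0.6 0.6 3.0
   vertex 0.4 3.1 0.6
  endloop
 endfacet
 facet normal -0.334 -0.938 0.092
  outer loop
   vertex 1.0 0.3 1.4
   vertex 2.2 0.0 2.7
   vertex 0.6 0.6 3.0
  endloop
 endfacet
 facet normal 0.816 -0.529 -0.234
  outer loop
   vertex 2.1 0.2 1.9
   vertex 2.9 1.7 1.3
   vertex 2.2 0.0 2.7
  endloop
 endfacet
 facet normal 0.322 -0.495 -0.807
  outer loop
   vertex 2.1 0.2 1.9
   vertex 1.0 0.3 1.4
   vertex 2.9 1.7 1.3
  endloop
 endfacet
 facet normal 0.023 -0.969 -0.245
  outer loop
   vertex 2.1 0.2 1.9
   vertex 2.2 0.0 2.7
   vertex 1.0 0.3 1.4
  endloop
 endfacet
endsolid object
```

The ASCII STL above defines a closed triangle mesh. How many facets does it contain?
10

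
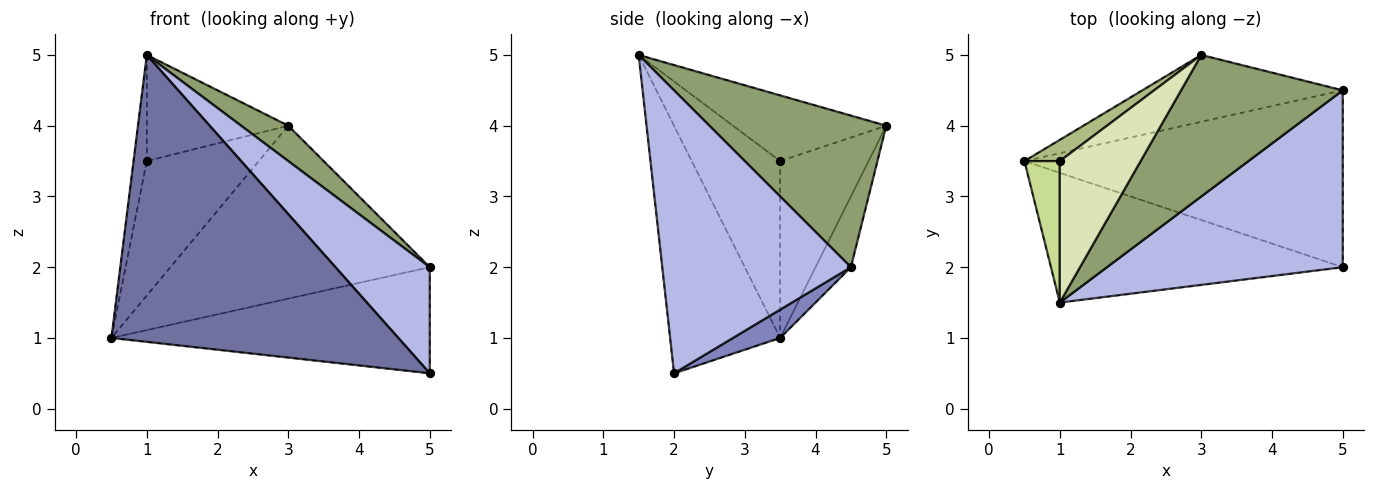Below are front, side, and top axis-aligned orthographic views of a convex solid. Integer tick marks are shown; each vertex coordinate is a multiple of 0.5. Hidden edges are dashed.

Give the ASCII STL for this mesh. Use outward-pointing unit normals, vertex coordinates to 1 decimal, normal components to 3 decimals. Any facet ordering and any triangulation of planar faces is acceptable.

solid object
 facet normal -0.330 -0.860 -0.389
  outer loop
   vertex 1.0 1.5 5.0
   vertex 0.5 3.5 1.0
   vertex 5.0 2.0 0.5
  endloop
 endfacet
 facet normal 0.076 0.513 -0.855
  outer loop
   vertex 5.0 4.5 2.0
   vertex 5.0 2.0 0.5
   vertex 0.5 3.5 1.0
  endloop
 endfacet
 facet normal -0.126 0.925 -0.358
  outer loop
   vertex 5.0 4.5 2.0
   vertex 0.5 3.5 1.0
   vertex 3.0 5.0 4.0
  endloop
 endfacet
 facet normal 0.717 -0.359 0.598
  outer loop
   vertex 5.0 4.5 2.0
   vertex 1.0 1.5 5.0
   vertex 5.0 2.0 0.5
  endloop
 endfacet
 facet normal 0.673 -0.179 0.718
  outer loop
   vertex 5.0 4.5 2.0
   vertex 3.0 5.0 4.0
   vertex 1.0 1.5 5.0
  endloop
 endfacet
 facet normal -0.615 0.779 0.123
  outer loop
   vertex 1.0 3.5 3.5
   vertex 3.0 5.0 4.0
   vertex 0.5 3.5 1.0
  endloop
 endfacet
 facet normal -0.970 0.146 0.194
  outer loop
   vertex 1.0 3.5 3.5
   vertex 0.5 3.5 1.0
   vertex 1.0 1.5 5.0
  endloop
 endfacet
 facet normal -0.545 0.503 0.671
  outer loop
   vertex 1.0 3.5 3.5
   vertex 1.0 1.5 5.0
   vertex 3.0 5.0 4.0
  endloop
 endfacet
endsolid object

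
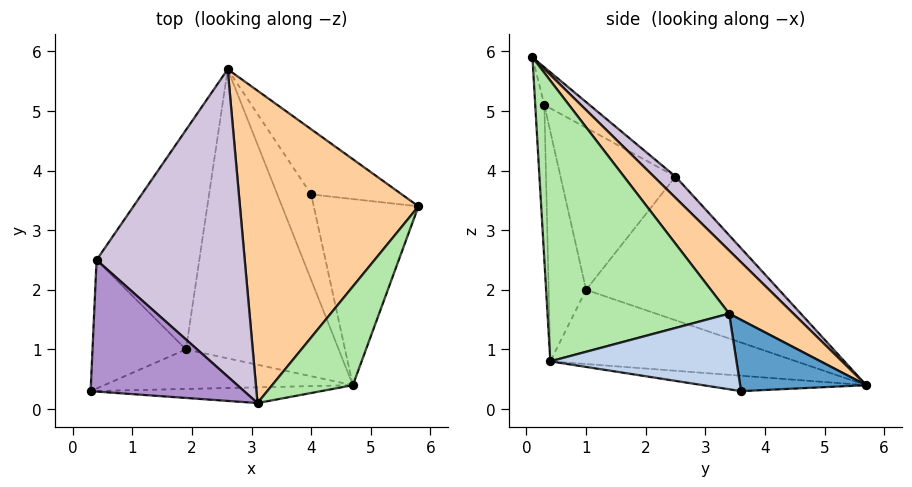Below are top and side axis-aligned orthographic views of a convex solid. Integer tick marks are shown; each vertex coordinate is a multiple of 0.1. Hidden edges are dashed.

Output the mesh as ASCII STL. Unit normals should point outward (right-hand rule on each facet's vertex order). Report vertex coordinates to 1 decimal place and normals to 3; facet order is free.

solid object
 facet normal 0.564 0.410 -0.717
  outer loop
   vertex 4.0 3.6 0.3
   vertex 2.6 5.7 0.4
   vertex 5.8 3.4 1.6
  endloop
 endfacet
 facet normal 0.586 0.001 -0.811
  outer loop
   vertex 4.7 0.4 0.8
   vertex 4.0 3.6 0.3
   vertex 5.8 3.4 1.6
  endloop
 endfacet
 facet normal -0.403 -0.227 -0.886
  outer loop
   vertex 4.7 0.4 0.8
   vertex 2.6 5.7 0.4
   vertex 4.0 3.6 0.3
  endloop
 endfacet
 facet normal 0.241 0.691 0.682
  outer loop
   vertex 3.1 0.1 5.9
   vertex 5.8 3.4 1.6
   vertex 2.6 5.7 0.4
  endloop
 endfacet
 facet normal -0.050 -0.996 -0.074
  outer loop
   vertex 3.1 0.1 5.9
   vertex 0.3 0.3 5.1
   vertex 4.7 0.4 0.8
  endloop
 endfacet
 facet normal 0.884 -0.392 0.254
  outer loop
   vertex 3.1 0.1 5.9
   vertex 4.7 0.4 0.8
   vertex 5.8 3.4 1.6
  endloop
 endfacet
 facet normal -0.344 -0.862 -0.372
  outer loop
   vertex 1.9 1.0 2.0
   vertex 4.7 0.4 0.8
   vertex 0.3 0.3 5.1
  endloop
 endfacet
 facet normal -0.425 -0.234 -0.874
  outer loop
   vertex 1.9 1.0 2.0
   vertex 2.6 5.7 0.4
   vertex 4.7 0.4 0.8
  endloop
 endfacet
 facet normal -0.210 0.476 0.854
  outer loop
   vertex 0.4 2.5 3.9
   vertex 0.3 0.3 5.1
   vertex 3.1 0.1 5.9
  endloop
 endfacet
 facet normal 0.101 0.702 0.705
  outer loop
   vertex 0.4 2.5 3.9
   vertex 3.1 0.1 5.9
   vertex 2.6 5.7 0.4
  endloop
 endfacet
 facet normal -0.844 -0.227 -0.487
  outer loop
   vertex 0.4 2.5 3.9
   vertex 1.9 1.0 2.0
   vertex 0.3 0.3 5.1
  endloop
 endfacet
 facet normal -0.811 -0.077 -0.580
  outer loop
   vertex 0.4 2.5 3.9
   vertex 2.6 5.7 0.4
   vertex 1.9 1.0 2.0
  endloop
 endfacet
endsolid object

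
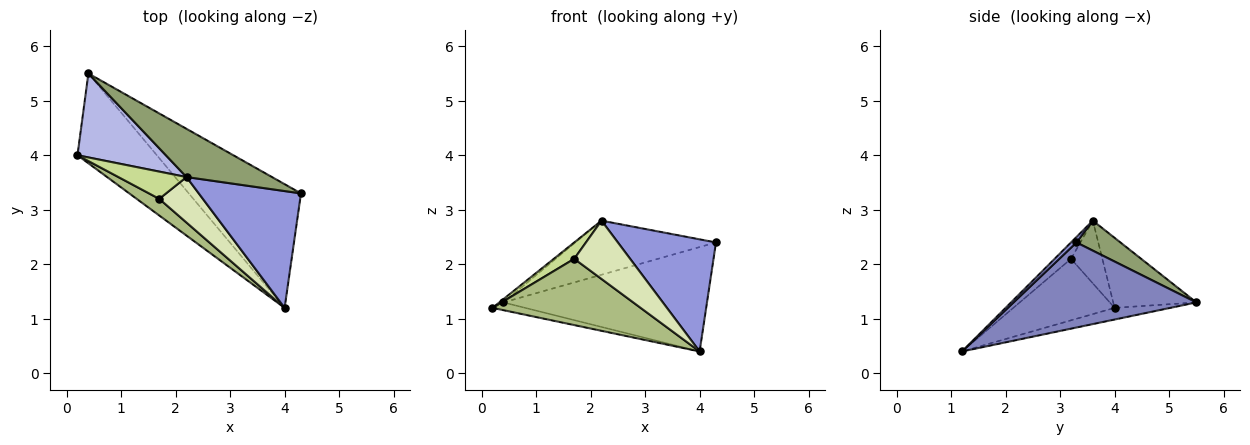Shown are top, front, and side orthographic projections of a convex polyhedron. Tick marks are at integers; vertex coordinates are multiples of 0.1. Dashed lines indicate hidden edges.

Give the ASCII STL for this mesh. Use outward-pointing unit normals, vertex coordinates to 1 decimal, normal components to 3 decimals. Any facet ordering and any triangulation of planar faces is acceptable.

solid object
 facet normal -0.145 0.085 -0.986
  outer loop
   vertex 0.4 5.5 1.3
   vertex 4.0 1.2 0.4
   vertex 0.2 4.0 1.2
  endloop
 endfacet
 facet normal 0.501 0.558 -0.661
  outer loop
   vertex 0.4 5.5 1.3
   vertex 4.3 3.3 2.4
   vertex 4.0 1.2 0.4
  endloop
 endfacet
 facet normal 0.038 -0.692 0.721
  outer loop
   vertex 2.2 3.6 2.8
   vertex 4.0 1.2 0.4
   vertex 4.3 3.3 2.4
  endloop
 endfacet
 facet normal -0.621 0.031 0.783
  outer loop
   vertex 2.2 3.6 2.8
   vertex 0.4 5.5 1.3
   vertex 0.2 4.0 1.2
  endloop
 endfacet
 facet normal 0.227 0.727 0.648
  outer loop
   vertex 2.2 3.6 2.8
   vertex 4.3 3.3 2.4
   vertex 0.4 5.5 1.3
  endloop
 endfacet
 facet normal -0.553 -0.808 0.203
  outer loop
   vertex 1.7 3.2 2.1
   vertex 0.2 4.0 1.2
   vertex 4.0 1.2 0.4
  endloop
 endfacet
 facet normal -0.619 -0.404 0.673
  outer loop
   vertex 1.7 3.2 2.1
   vertex 2.2 3.6 2.8
   vertex 0.2 4.0 1.2
  endloop
 endfacet
 facet normal -0.225 -0.768 0.600
  outer loop
   vertex 1.7 3.2 2.1
   vertex 4.0 1.2 0.4
   vertex 2.2 3.6 2.8
  endloop
 endfacet
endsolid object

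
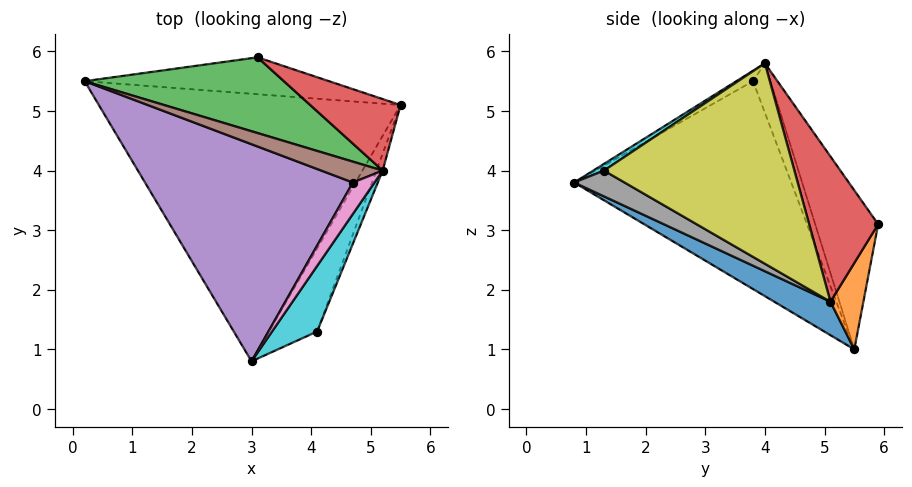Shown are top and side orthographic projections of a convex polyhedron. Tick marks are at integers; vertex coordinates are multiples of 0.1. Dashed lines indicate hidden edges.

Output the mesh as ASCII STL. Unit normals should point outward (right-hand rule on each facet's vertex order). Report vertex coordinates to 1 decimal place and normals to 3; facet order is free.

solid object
 facet normal 0.098 -0.466 -0.879
  outer loop
   vertex 3.0 0.8 3.8
   vertex 0.2 5.5 1.0
   vertex 5.5 5.1 1.8
  endloop
 endfacet
 facet normal 0.122 0.930 -0.346
  outer loop
   vertex 3.1 5.9 3.1
   vertex 5.5 5.1 1.8
   vertex 0.2 5.5 1.0
  endloop
 endfacet
 facet normal -0.575 0.388 0.720
  outer loop
   vertex 3.1 5.9 3.1
   vertex 0.2 5.5 1.0
   vertex 5.2 4.0 5.8
  endloop
 endfacet
 facet normal 0.433 0.861 0.269
  outer loop
   vertex 3.1 5.9 3.1
   vertex 5.2 4.0 5.8
   vertex 5.5 5.1 1.8
  endloop
 endfacet
 facet normal -0.707 0.000 0.707
  outer loop
   vertex 4.7 3.8 5.5
   vertex 0.2 5.5 1.0
   vertex 3.0 0.8 3.8
  endloop
 endfacet
 facet normal -0.582 0.372 0.723
  outer loop
   vertex 4.7 3.8 5.5
   vertex 5.2 4.0 5.8
   vertex 0.2 5.5 1.0
  endloop
 endfacet
 facet normal -0.420 -0.255 0.871
  outer loop
   vertex 4.7 3.8 5.5
   vertex 3.0 0.8 3.8
   vertex 5.2 4.0 5.8
  endloop
 endfacet
 facet normal 0.389 -0.565 -0.728
  outer loop
   vertex 4.1 1.3 4.0
   vertex 3.0 0.8 3.8
   vertex 5.5 5.1 1.8
  endloop
 endfacet
 facet normal 0.932 -0.360 -0.029
  outer loop
   vertex 4.1 1.3 4.0
   vertex 5.5 5.1 1.8
   vertex 5.2 4.0 5.8
  endloop
 endfacet
 facet normal 0.119 -0.584 0.803
  outer loop
   vertex 4.1 1.3 4.0
   vertex 5.2 4.0 5.8
   vertex 3.0 0.8 3.8
  endloop
 endfacet
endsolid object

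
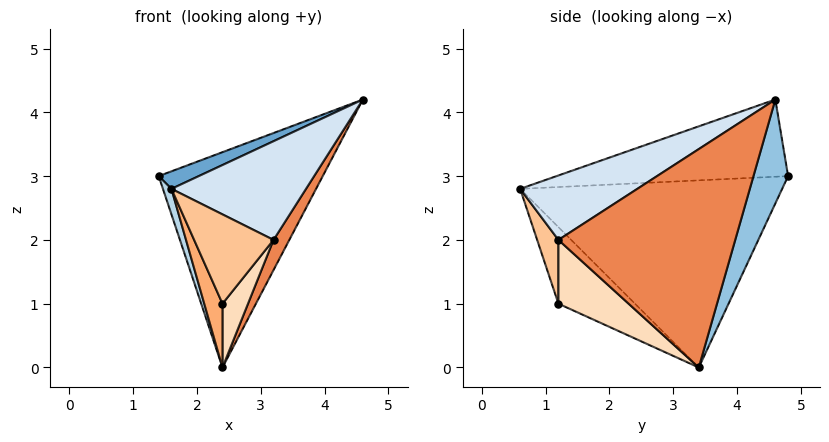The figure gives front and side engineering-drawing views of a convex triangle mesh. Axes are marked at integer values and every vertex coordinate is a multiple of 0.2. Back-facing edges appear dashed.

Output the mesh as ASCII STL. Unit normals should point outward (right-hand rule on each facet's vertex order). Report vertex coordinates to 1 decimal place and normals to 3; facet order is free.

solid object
 facet normal -0.354 -0.061 0.933
  outer loop
   vertex 1.6 0.6 2.8
   vertex 4.6 4.6 4.2
   vertex 1.4 4.8 3.0
  endloop
 endfacet
 facet normal 0.193 0.912 -0.362
  outer loop
   vertex 2.4 3.4 0.0
   vertex 1.4 4.8 3.0
   vertex 4.6 4.6 4.2
  endloop
 endfacet
 facet normal -0.952 -0.031 -0.303
  outer loop
   vertex 2.4 3.4 0.0
   vertex 1.6 0.6 2.8
   vertex 1.4 4.8 3.0
  endloop
 endfacet
 facet normal 0.526 -0.604 0.599
  outer loop
   vertex 3.2 1.2 2.0
   vertex 4.6 4.6 4.2
   vertex 1.6 0.6 2.8
  endloop
 endfacet
 facet normal 0.892 -0.080 -0.445
  outer loop
   vertex 3.2 1.2 2.0
   vertex 2.4 3.4 0.0
   vertex 4.6 4.6 4.2
  endloop
 endfacet
 facet normal -0.867 -0.206 -0.454
  outer loop
   vertex 2.4 1.2 1.0
   vertex 1.6 0.6 2.8
   vertex 2.4 3.4 0.0
  endloop
 endfacet
 facet normal 0.253 -0.946 -0.203
  outer loop
   vertex 2.4 1.2 1.0
   vertex 3.2 1.2 2.0
   vertex 1.6 0.6 2.8
  endloop
 endfacet
 facet normal 0.751 -0.273 -0.601
  outer loop
   vertex 2.4 1.2 1.0
   vertex 2.4 3.4 0.0
   vertex 3.2 1.2 2.0
  endloop
 endfacet
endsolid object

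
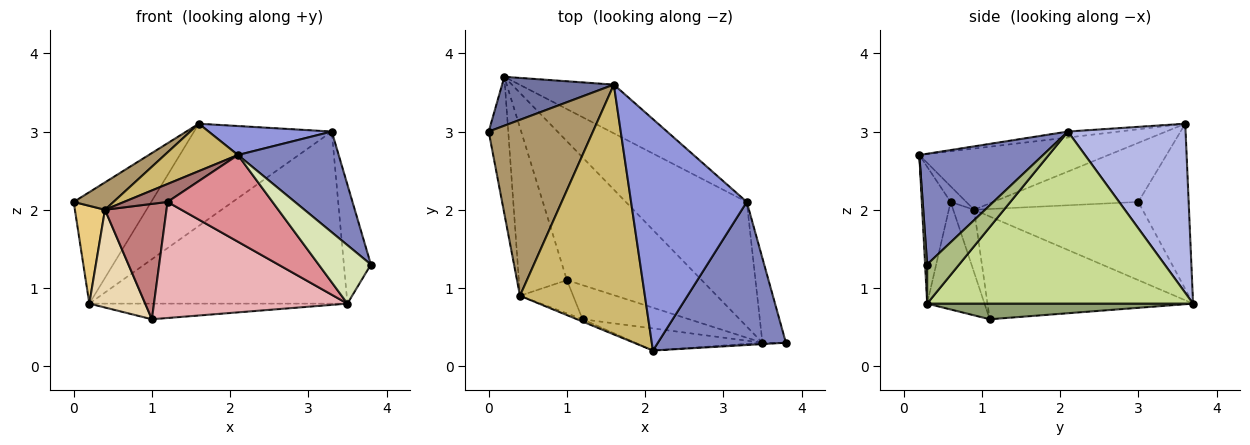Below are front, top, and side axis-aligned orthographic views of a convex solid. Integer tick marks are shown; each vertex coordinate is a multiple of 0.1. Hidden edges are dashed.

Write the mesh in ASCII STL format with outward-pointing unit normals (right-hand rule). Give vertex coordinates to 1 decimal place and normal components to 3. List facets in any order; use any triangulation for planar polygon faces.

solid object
 facet normal -0.511 0.787 0.345
  outer loop
   vertex 0.2 3.7 0.8
   vertex 0.0 3.0 2.1
   vertex 1.6 3.6 3.1
  endloop
 endfacet
 facet normal 0.577 -0.470 0.668
  outer loop
   vertex 3.3 2.1 3.0
   vertex 2.1 0.2 2.7
   vertex 3.8 0.3 1.3
  endloop
 endfacet
 facet normal -0.051 -0.124 0.991
  outer loop
   vertex 3.3 2.1 3.0
   vertex 1.6 3.6 3.1
   vertex 2.1 0.2 2.7
  endloop
 endfacet
 facet normal 0.611 0.715 -0.341
  outer loop
   vertex 3.3 2.1 3.0
   vertex 0.2 3.7 0.8
   vertex 1.6 3.6 3.1
  endloop
 endfacet
 facet normal 0.115 0.111 -0.987
  outer loop
   vertex 3.5 0.3 0.8
   vertex 1.0 1.1 0.6
   vertex 0.2 3.7 0.8
  endloop
 endfacet
 facet normal 0.695 0.586 -0.417
  outer loop
   vertex 3.5 0.3 0.8
   vertex 3.3 2.1 3.0
   vertex 3.8 0.3 1.3
  endloop
 endfacet
 facet normal 0.641 0.622 -0.451
  outer loop
   vertex 3.5 0.3 0.8
   vertex 0.2 3.7 0.8
   vertex 3.3 2.1 3.0
  endloop
 endfacet
 facet normal 0.039 -0.999 -0.024
  outer loop
   vertex 3.5 0.3 0.8
   vertex 3.8 0.3 1.3
   vertex 2.1 0.2 2.7
  endloop
 endfacet
 facet normal -0.489 -0.134 0.862
  outer loop
   vertex 0.4 0.9 2.0
   vertex 1.6 3.6 3.1
   vertex 0.0 3.0 2.1
  endloop
 endfacet
 facet normal -0.434 -0.168 0.885
  outer loop
   vertex 0.4 0.9 2.0
   vertex 2.1 0.2 2.7
   vertex 1.6 3.6 3.1
  endloop
 endfacet
 facet normal -0.956 -0.171 -0.239
  outer loop
   vertex 0.4 0.9 2.0
   vertex 0.0 3.0 2.1
   vertex 0.2 3.7 0.8
  endloop
 endfacet
 facet normal -0.880 -0.239 -0.411
  outer loop
   vertex 0.4 0.9 2.0
   vertex 0.2 3.7 0.8
   vertex 1.0 1.1 0.6
  endloop
 endfacet
 facet normal -0.335 -0.934 -0.120
  outer loop
   vertex 1.2 0.6 2.1
   vertex 2.1 0.2 2.7
   vertex 0.4 0.9 2.0
  endloop
 endfacet
 facet normal -0.310 -0.914 -0.263
  outer loop
   vertex 1.2 0.6 2.1
   vertex 0.4 0.9 2.0
   vertex 1.0 1.1 0.6
  endloop
 endfacet
 facet normal -0.257 -0.936 -0.239
  outer loop
   vertex 1.2 0.6 2.1
   vertex 3.5 0.3 0.8
   vertex 2.1 0.2 2.7
  endloop
 endfacet
 facet normal -0.274 -0.923 -0.271
  outer loop
   vertex 1.2 0.6 2.1
   vertex 1.0 1.1 0.6
   vertex 3.5 0.3 0.8
  endloop
 endfacet
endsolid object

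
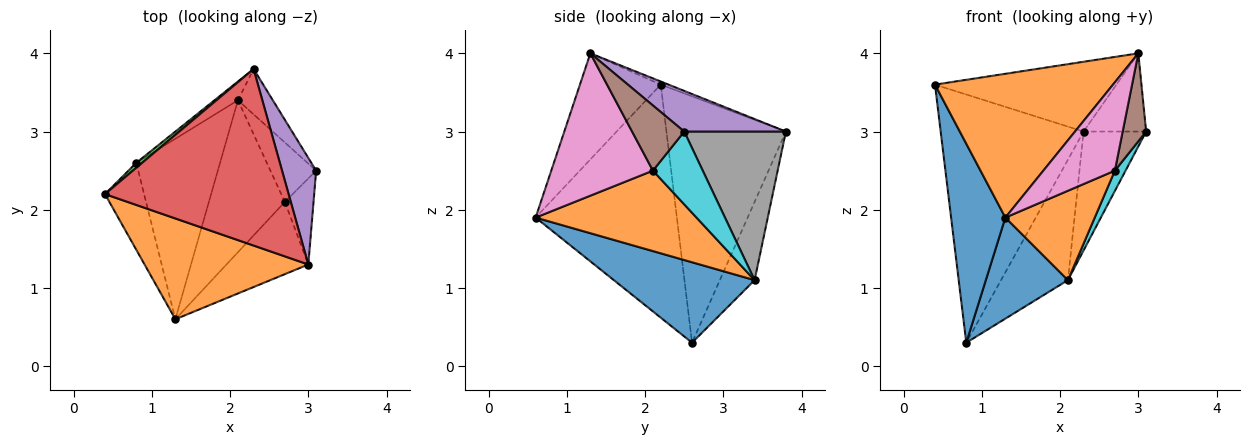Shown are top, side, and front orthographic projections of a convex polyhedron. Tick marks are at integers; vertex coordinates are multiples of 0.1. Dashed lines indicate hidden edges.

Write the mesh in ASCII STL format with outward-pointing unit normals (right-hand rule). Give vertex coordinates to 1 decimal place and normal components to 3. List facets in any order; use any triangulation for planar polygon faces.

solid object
 facet normal -0.922 -0.354 -0.155
  outer loop
   vertex 0.8 2.6 0.3
   vertex 1.3 0.6 1.9
   vertex 0.4 2.2 3.6
  endloop
 endfacet
 facet normal -0.348 -0.768 0.538
  outer loop
   vertex 3.0 1.3 4.0
   vertex 0.4 2.2 3.6
   vertex 1.3 0.6 1.9
  endloop
 endfacet
 facet normal -0.641 0.767 0.015
  outer loop
   vertex 2.3 3.8 3.0
   vertex 0.8 2.6 0.3
   vertex 0.4 2.2 3.6
  endloop
 endfacet
 facet normal -0.016 0.368 0.930
  outer loop
   vertex 2.3 3.8 3.0
   vertex 0.4 2.2 3.6
   vertex 3.0 1.3 4.0
  endloop
 endfacet
 facet normal 0.693 0.427 0.581
  outer loop
   vertex 2.3 3.8 3.0
   vertex 3.0 1.3 4.0
   vertex 3.1 2.5 3.0
  endloop
 endfacet
 facet normal 0.846 -0.381 -0.372
  outer loop
   vertex 2.7 2.1 2.5
   vertex 3.1 2.5 3.0
   vertex 3.0 1.3 4.0
  endloop
 endfacet
 facet normal 0.740 -0.521 -0.426
  outer loop
   vertex 2.7 2.1 2.5
   vertex 3.0 1.3 4.0
   vertex 1.3 0.6 1.9
  endloop
 endfacet
 facet normal 0.835 0.514 -0.196
  outer loop
   vertex 2.1 3.4 1.1
   vertex 2.3 3.8 3.0
   vertex 3.1 2.5 3.0
  endloop
 endfacet
 facet normal -0.457 0.879 -0.137
  outer loop
   vertex 2.1 3.4 1.1
   vertex 0.8 2.6 0.3
   vertex 2.3 3.8 3.0
  endloop
 endfacet
 facet normal 0.833 -0.179 -0.523
  outer loop
   vertex 2.1 3.4 1.1
   vertex 3.1 2.5 3.0
   vertex 2.7 2.1 2.5
  endloop
 endfacet
 facet normal 0.642 -0.375 -0.669
  outer loop
   vertex 2.1 3.4 1.1
   vertex 1.3 0.6 1.9
   vertex 0.8 2.6 0.3
  endloop
 endfacet
 facet normal 0.674 -0.375 -0.637
  outer loop
   vertex 2.1 3.4 1.1
   vertex 2.7 2.1 2.5
   vertex 1.3 0.6 1.9
  endloop
 endfacet
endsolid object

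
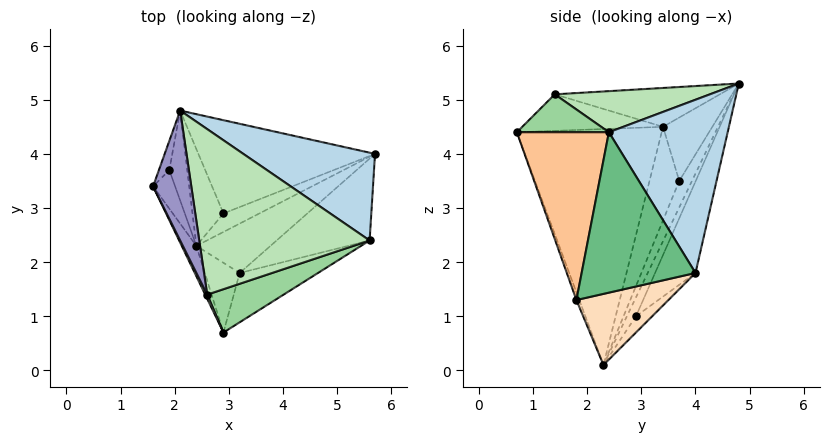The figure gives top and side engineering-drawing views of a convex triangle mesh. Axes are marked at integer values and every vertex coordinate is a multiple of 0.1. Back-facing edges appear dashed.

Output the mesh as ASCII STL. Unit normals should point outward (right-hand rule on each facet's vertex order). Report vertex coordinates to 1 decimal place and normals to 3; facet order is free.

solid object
 facet normal -0.900 -0.431 -0.056
  outer loop
   vertex 2.4 2.3 0.1
   vertex 2.9 0.7 4.4
   vertex 1.6 3.4 4.5
  endloop
 endfacet
 facet normal -0.953 0.205 -0.224
  outer loop
   vertex 1.9 3.7 3.5
   vertex 2.4 2.3 0.1
   vertex 1.6 3.4 4.5
  endloop
 endfacet
 facet normal 0.582 0.683 0.442
  outer loop
   vertex 2.1 4.8 5.3
   vertex 5.6 2.4 4.4
   vertex 5.7 4.0 1.8
  endloop
 endfacet
 facet normal -0.901 0.407 -0.148
  outer loop
   vertex 2.1 4.8 5.3
   vertex 1.9 3.7 3.5
   vertex 1.6 3.4 4.5
  endloop
 endfacet
 facet normal -0.564 0.731 -0.384
  outer loop
   vertex 2.1 4.8 5.3
   vertex 2.4 2.3 0.1
   vertex 1.9 3.7 3.5
  endloop
 endfacet
 facet normal -0.076 -0.937 -0.340
  outer loop
   vertex 3.2 1.8 1.3
   vertex 2.9 0.7 4.4
   vertex 2.4 2.3 0.1
  endloop
 endfacet
 facet normal 0.517 -0.821 -0.241
  outer loop
   vertex 3.2 1.8 1.3
   vertex 5.6 2.4 4.4
   vertex 2.9 0.7 4.4
  endloop
 endfacet
 facet normal 0.588 -0.529 -0.612
  outer loop
   vertex 3.2 1.8 1.3
   vertex 2.4 2.3 0.1
   vertex 5.7 4.0 1.8
  endloop
 endfacet
 facet normal 0.653 -0.656 -0.379
  outer loop
   vertex 3.2 1.8 1.3
   vertex 5.7 4.0 1.8
   vertex 5.6 2.4 4.4
  endloop
 endfacet
 facet normal 0.363 -0.576 0.732
  outer loop
   vertex 2.6 1.4 5.1
   vertex 2.9 0.7 4.4
   vertex 5.6 2.4 4.4
  endloop
 endfacet
 facet normal 0.234 -0.023 0.972
  outer loop
   vertex 2.6 1.4 5.1
   vertex 5.6 2.4 4.4
   vertex 2.1 4.8 5.3
  endloop
 endfacet
 facet normal -0.899 -0.435 0.049
  outer loop
   vertex 2.6 1.4 5.1
   vertex 1.6 3.4 4.5
   vertex 2.9 0.7 4.4
  endloop
 endfacet
 facet normal -0.705 -0.145 0.694
  outer loop
   vertex 2.6 1.4 5.1
   vertex 2.1 4.8 5.3
   vertex 1.6 3.4 4.5
  endloop
 endfacet
 facet normal -0.208 0.863 -0.460
  outer loop
   vertex 2.9 2.9 1.0
   vertex 5.7 4.0 1.8
   vertex 2.4 2.3 0.1
  endloop
 endfacet
 facet normal -0.222 0.876 -0.428
  outer loop
   vertex 2.9 2.9 1.0
   vertex 2.1 4.8 5.3
   vertex 5.7 4.0 1.8
  endloop
 endfacet
 facet normal -0.262 0.864 -0.430
  outer loop
   vertex 2.9 2.9 1.0
   vertex 2.4 2.3 0.1
   vertex 2.1 4.8 5.3
  endloop
 endfacet
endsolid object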